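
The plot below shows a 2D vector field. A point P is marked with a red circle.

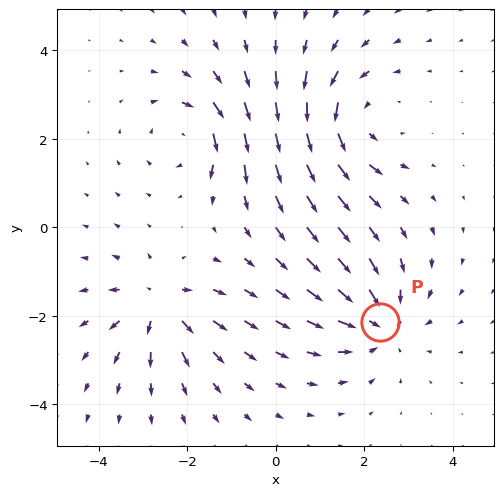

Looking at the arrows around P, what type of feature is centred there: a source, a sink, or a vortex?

At P (2.4, -2.2) the arrows converge inward. Divergence about -4, curl ≈0 — negative divergence with near-zero curl is a sink.

sink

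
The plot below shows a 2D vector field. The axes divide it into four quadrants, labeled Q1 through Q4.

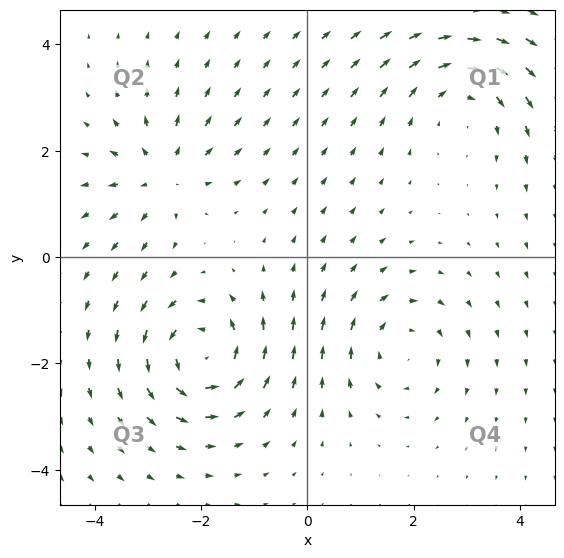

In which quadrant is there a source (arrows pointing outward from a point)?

Q2

The source sits at approximately (-2.7, 1.5), which lies in quadrant Q2. The divergence there is about +4, positive as expected for a source.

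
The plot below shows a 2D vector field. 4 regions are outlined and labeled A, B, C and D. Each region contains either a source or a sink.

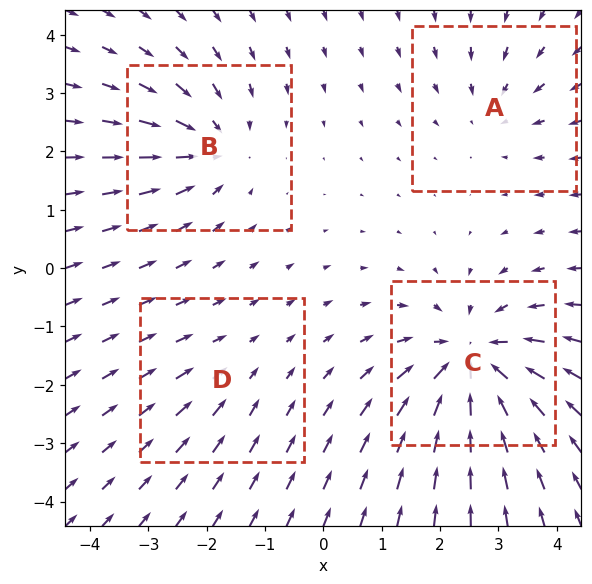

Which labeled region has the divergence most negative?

Divergence at each region's feature centre — A: about -3, B: about -5, C: about -7, D: about -2. Region C is most negative.

C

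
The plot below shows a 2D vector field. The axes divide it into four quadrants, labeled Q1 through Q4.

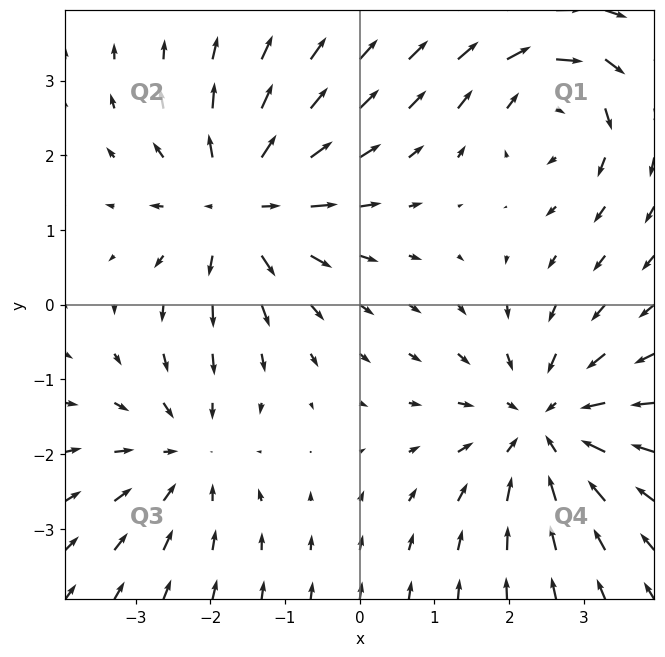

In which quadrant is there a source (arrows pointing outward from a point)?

The source sits at approximately (-1.6, 1.4), which lies in quadrant Q2. The divergence there is about +5, positive as expected for a source.

Q2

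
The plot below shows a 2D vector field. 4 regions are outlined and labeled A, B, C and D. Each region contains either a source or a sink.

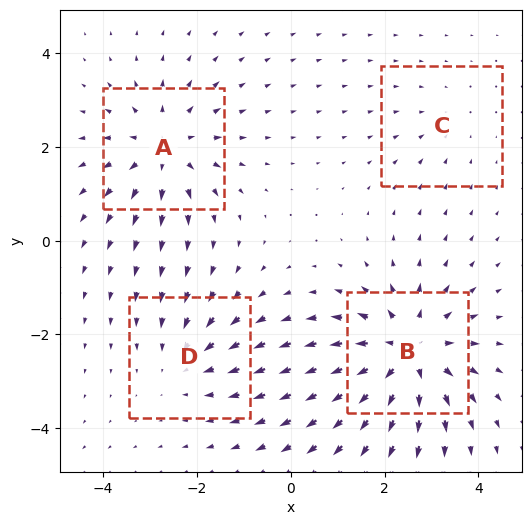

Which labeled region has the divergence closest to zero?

C

Divergence at each region's feature centre — A: about +5, B: about +6, C: about -2, D: about -3. Region C is closest to zero.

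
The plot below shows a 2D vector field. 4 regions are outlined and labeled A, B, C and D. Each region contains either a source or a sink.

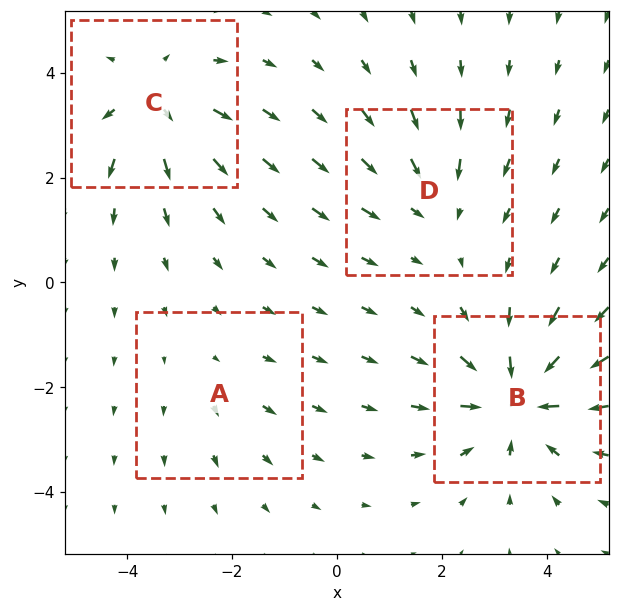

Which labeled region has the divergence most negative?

B

Divergence at each region's feature centre — A: about +2, B: about -6, C: about +5, D: about -3. Region B is most negative.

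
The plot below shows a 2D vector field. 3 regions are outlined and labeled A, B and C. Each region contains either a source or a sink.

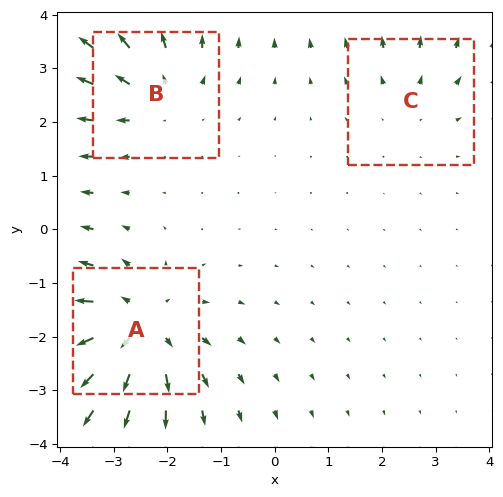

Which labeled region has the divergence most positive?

A

Divergence at each region's feature centre — A: about +5, B: about +3, C: about +2. Region A is most positive.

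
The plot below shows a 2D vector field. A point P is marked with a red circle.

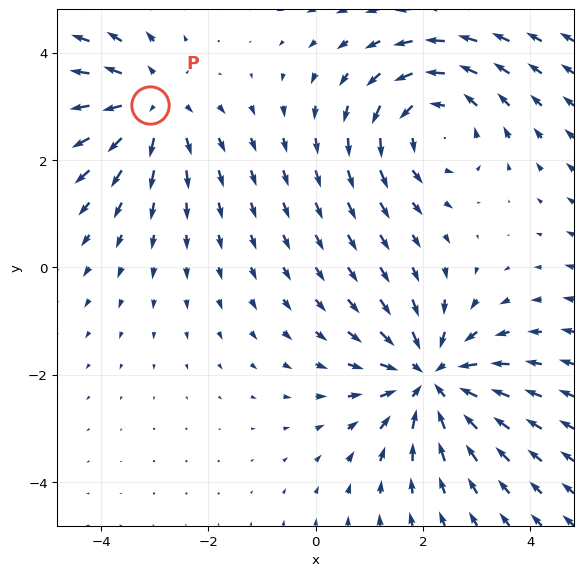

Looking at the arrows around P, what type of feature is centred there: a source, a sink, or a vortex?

At P (-3.1, 3.0) the arrows spread outward. Divergence about +3, curl ≈0 — positive divergence with near-zero curl is a source.

source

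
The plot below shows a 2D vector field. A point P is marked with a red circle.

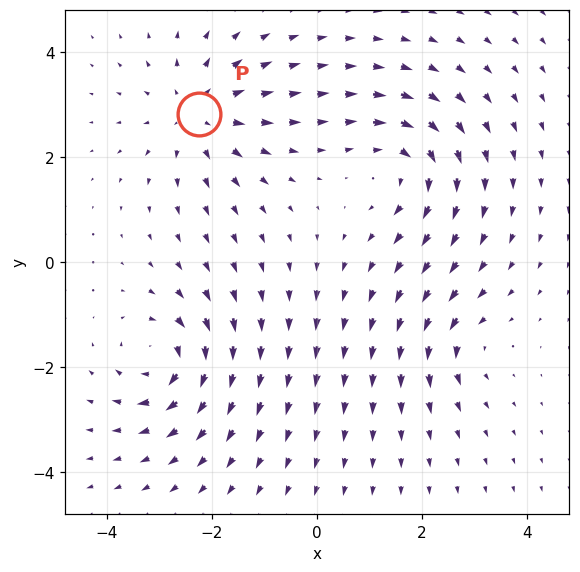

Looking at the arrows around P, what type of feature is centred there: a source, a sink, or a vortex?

At P (-2.3, 2.8) the arrows spread outward. Divergence about +4, curl ≈0 — positive divergence with near-zero curl is a source.

source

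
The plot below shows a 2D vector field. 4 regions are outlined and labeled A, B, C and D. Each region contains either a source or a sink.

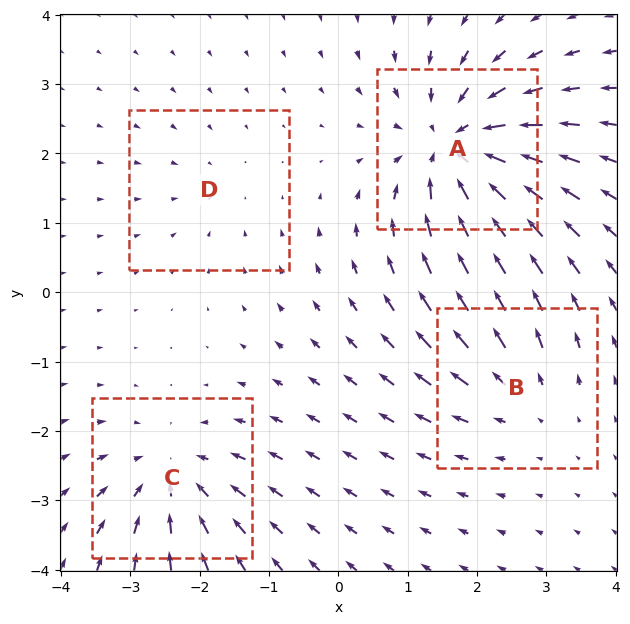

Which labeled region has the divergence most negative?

Divergence at each region's feature centre — A: about -7, B: about +4, C: about -5, D: about -2. Region A is most negative.

A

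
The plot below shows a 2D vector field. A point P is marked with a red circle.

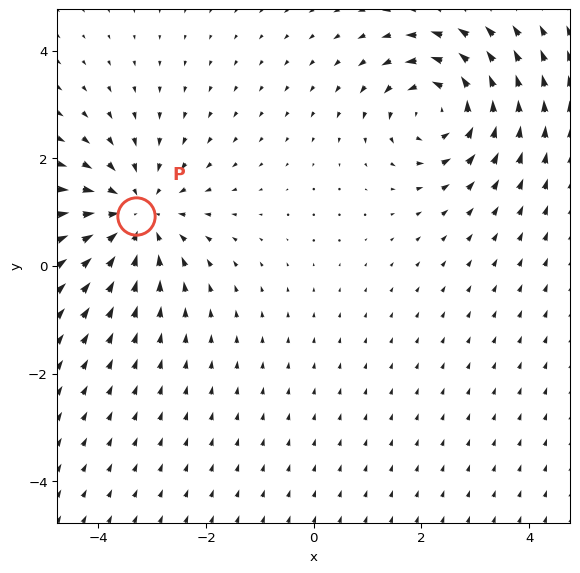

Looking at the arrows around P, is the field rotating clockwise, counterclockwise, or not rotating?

not rotating

Near P at (-3.3, 0.9) the arrows show no circulation. The curl there is ≈0.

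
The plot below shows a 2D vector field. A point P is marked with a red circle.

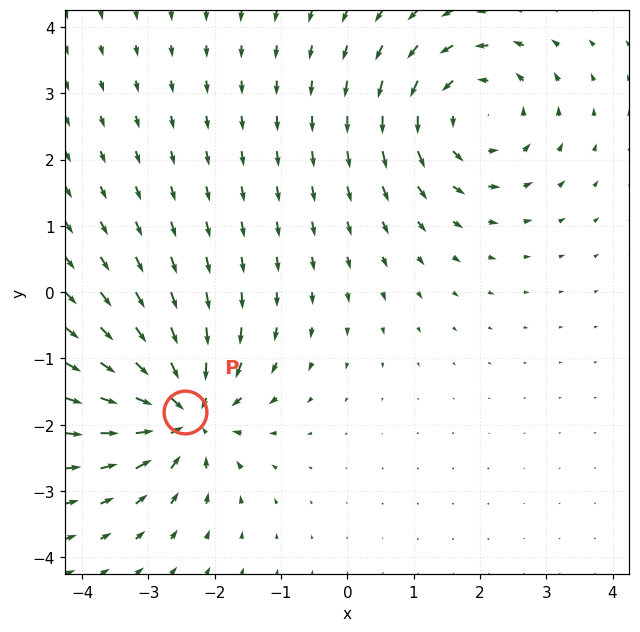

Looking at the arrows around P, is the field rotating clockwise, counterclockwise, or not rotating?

not rotating

Near P at (-2.5, -1.8) the arrows show no circulation. The curl there is ≈0.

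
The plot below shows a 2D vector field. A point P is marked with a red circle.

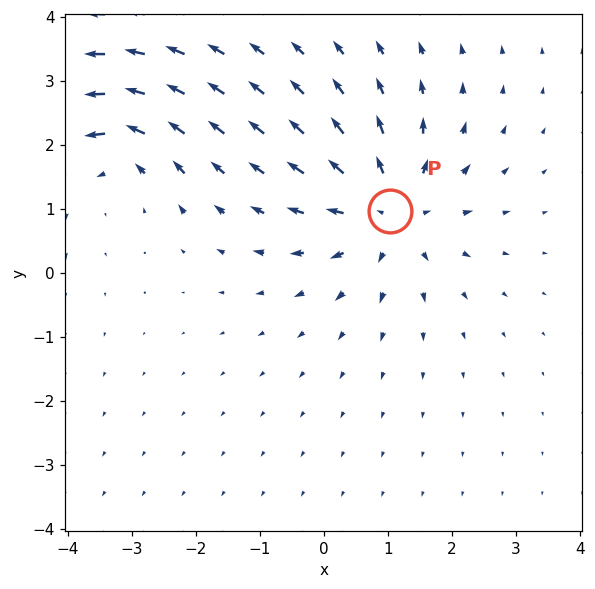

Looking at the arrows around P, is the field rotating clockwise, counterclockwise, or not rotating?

not rotating

Near P at (1.0, 1.0) the arrows show no circulation. The curl there is ≈0.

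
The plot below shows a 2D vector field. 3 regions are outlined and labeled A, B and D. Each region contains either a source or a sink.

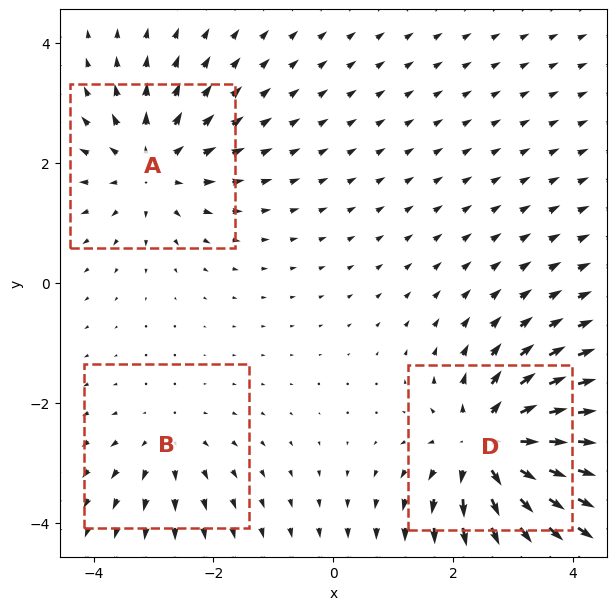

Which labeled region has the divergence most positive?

Divergence at each region's feature centre — A: about +4, B: about +2, D: about +6. Region D is most positive.

D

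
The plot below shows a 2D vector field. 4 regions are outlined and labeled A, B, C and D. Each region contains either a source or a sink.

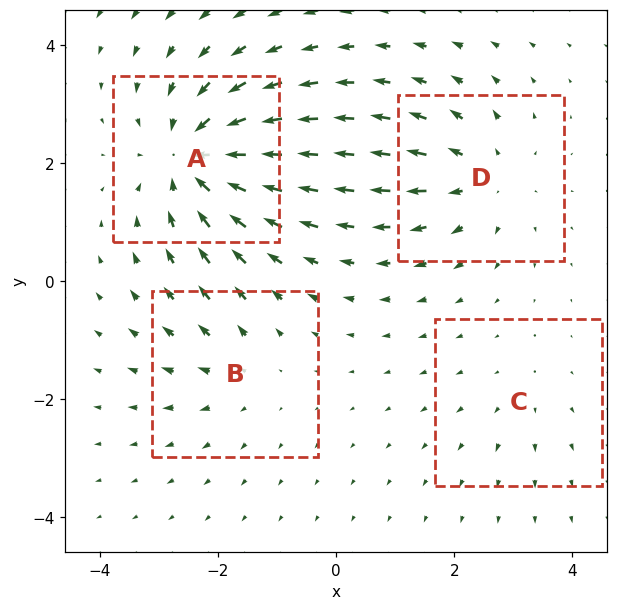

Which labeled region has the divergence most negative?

A

Divergence at each region's feature centre — A: about -7, B: about +3, C: about +2, D: about +4. Region A is most negative.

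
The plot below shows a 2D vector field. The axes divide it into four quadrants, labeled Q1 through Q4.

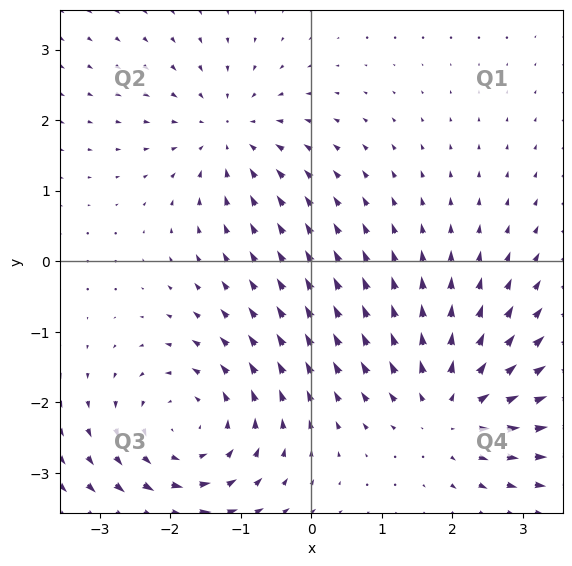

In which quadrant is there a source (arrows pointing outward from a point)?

The source sits at approximately (2.0, -2.1), which lies in quadrant Q4. The divergence there is about +4, positive as expected for a source.

Q4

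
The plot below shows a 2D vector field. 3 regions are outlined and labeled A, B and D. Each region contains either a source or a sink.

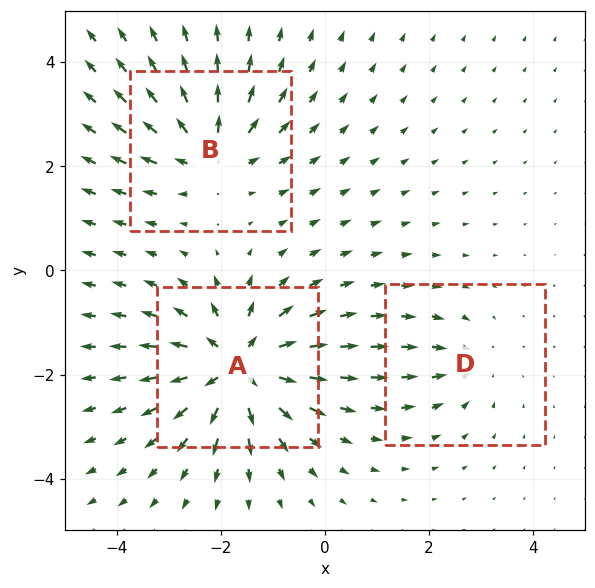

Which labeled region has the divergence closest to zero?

D

Divergence at each region's feature centre — A: about +6, B: about +4, D: about -2. Region D is closest to zero.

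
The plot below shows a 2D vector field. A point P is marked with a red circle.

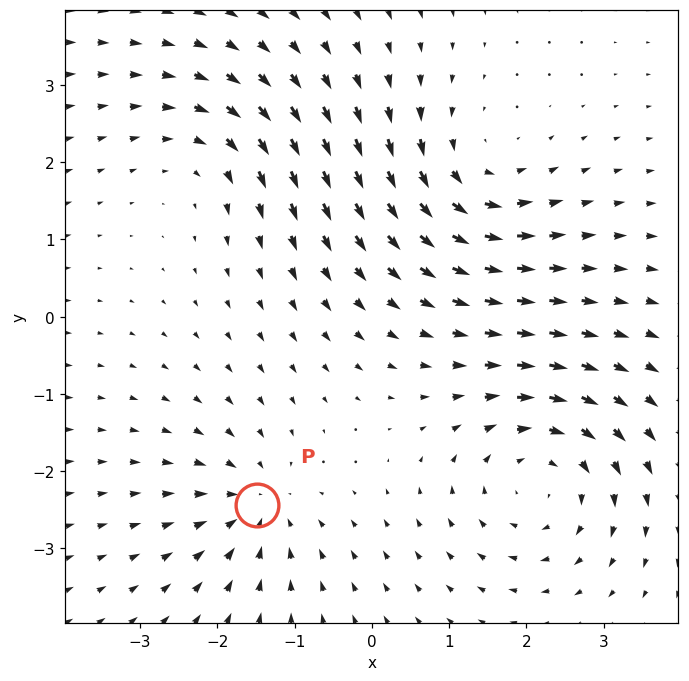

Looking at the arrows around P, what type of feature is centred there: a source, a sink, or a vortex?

At P (-1.5, -2.4) the arrows converge inward. Divergence about -4, curl ≈0 — negative divergence with near-zero curl is a sink.

sink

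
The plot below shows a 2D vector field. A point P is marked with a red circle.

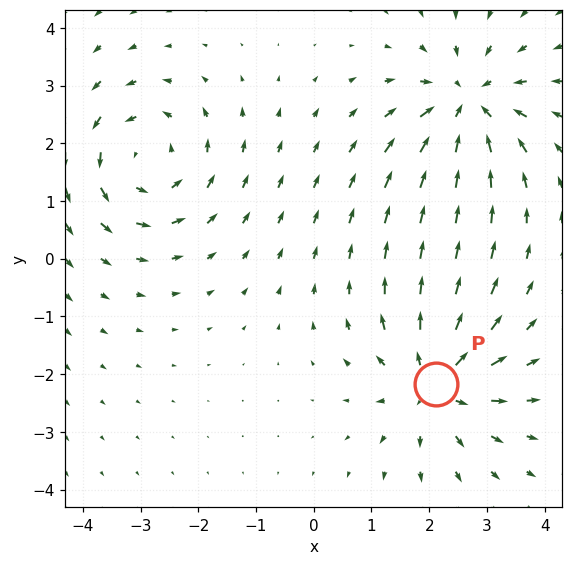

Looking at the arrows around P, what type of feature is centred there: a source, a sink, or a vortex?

At P (2.1, -2.2) the arrows spread outward. Divergence about +5, curl ≈0 — positive divergence with near-zero curl is a source.

source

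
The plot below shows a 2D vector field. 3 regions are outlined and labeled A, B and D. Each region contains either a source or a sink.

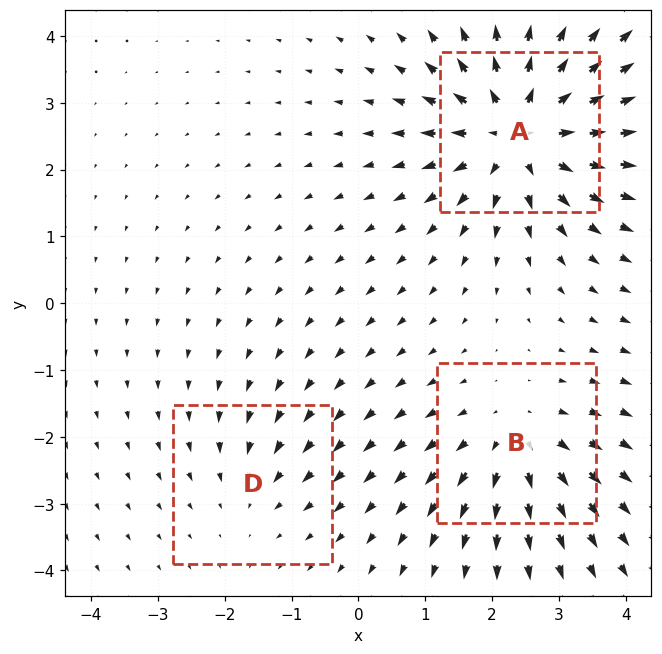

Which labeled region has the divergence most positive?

A

Divergence at each region's feature centre — A: about +5, B: about +3, D: about -2. Region A is most positive.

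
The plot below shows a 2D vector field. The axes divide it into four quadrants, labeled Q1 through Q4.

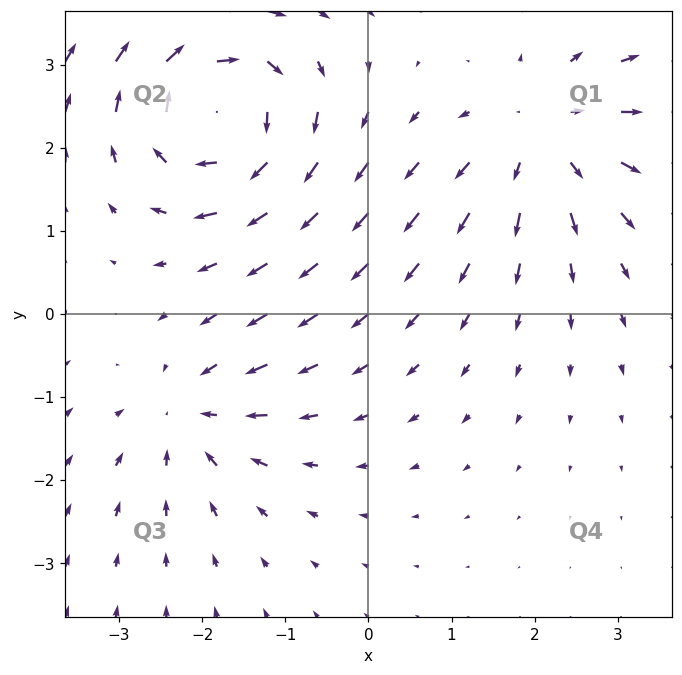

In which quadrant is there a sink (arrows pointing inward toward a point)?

Q3

The sink sits at approximately (-2.1, -1.2), which lies in quadrant Q3. The divergence there is about -3, negative as expected for a sink.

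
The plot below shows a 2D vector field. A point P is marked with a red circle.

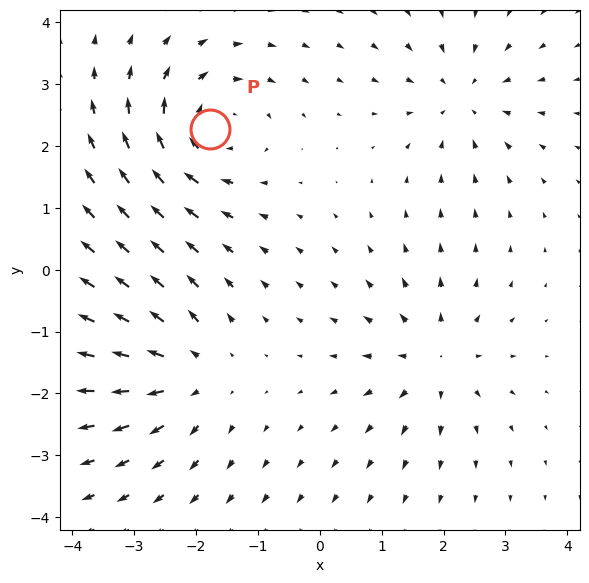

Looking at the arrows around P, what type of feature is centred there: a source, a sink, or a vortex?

vortex

At P (-1.8, 2.3) the arrows circulate clockwise. Divergence ≈0, curl about -4 — near-zero divergence with nonzero curl is a vortex.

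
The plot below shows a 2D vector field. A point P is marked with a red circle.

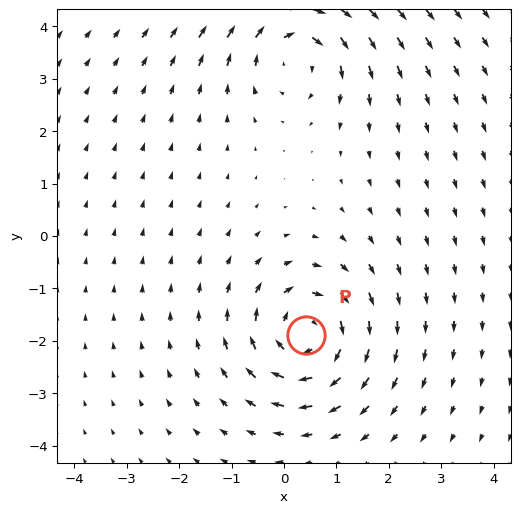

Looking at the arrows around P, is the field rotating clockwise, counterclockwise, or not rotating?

Near P at (0.4, -1.9) the arrows circulate clockwise. The curl (z-component) there is about -5; negative curl means clockwise rotation.

clockwise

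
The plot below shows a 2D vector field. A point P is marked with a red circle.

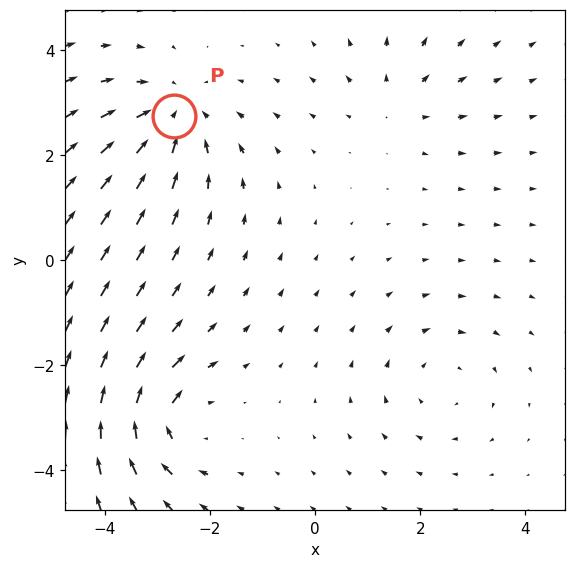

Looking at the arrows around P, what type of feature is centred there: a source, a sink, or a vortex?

sink

At P (-2.7, 2.7) the arrows converge inward. Divergence about -4, curl ≈0 — negative divergence with near-zero curl is a sink.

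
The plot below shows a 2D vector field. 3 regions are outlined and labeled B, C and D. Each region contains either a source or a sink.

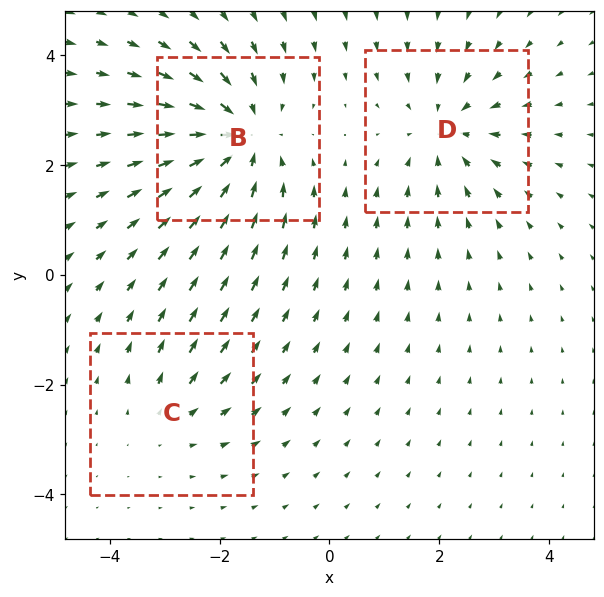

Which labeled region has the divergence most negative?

Divergence at each region's feature centre — B: about -4, C: about +2, D: about -3. Region B is most negative.

B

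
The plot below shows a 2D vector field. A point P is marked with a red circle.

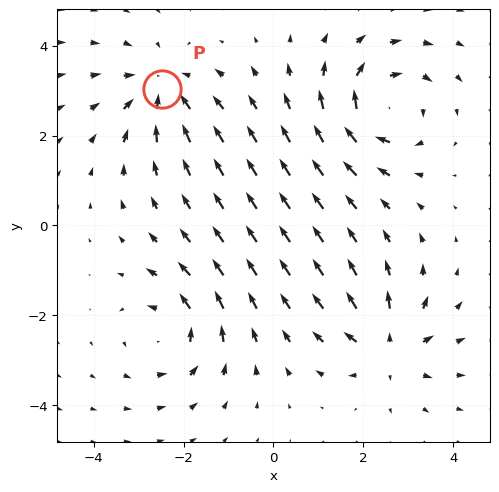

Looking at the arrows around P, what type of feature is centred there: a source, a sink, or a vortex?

sink

At P (-2.5, 3.0) the arrows converge inward. Divergence about -4, curl ≈0 — negative divergence with near-zero curl is a sink.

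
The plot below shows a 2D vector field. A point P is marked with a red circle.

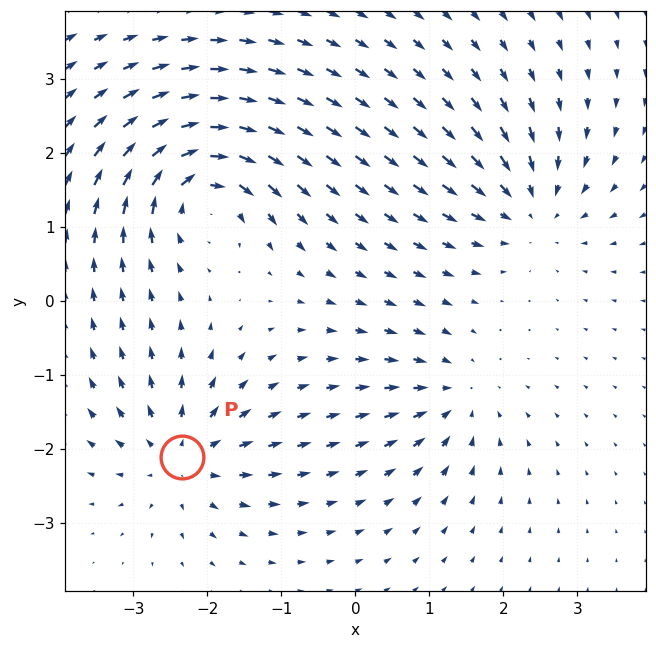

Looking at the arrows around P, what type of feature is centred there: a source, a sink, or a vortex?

source

At P (-2.3, -2.1) the arrows spread outward. Divergence about +5, curl ≈0 — positive divergence with near-zero curl is a source.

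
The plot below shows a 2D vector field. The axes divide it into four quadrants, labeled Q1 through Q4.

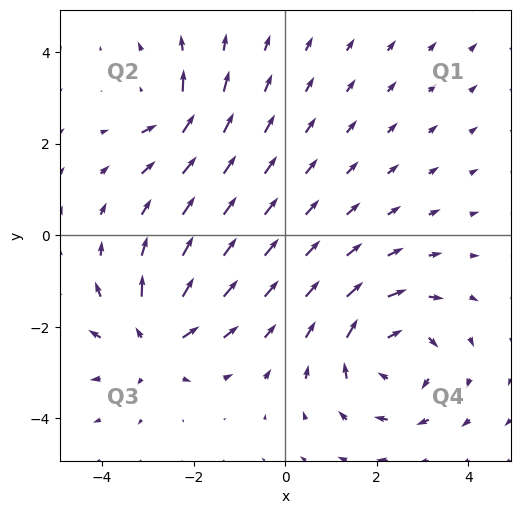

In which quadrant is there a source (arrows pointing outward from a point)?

The source sits at approximately (-2.9, -2.3), which lies in quadrant Q3. The divergence there is about +5, positive as expected for a source.

Q3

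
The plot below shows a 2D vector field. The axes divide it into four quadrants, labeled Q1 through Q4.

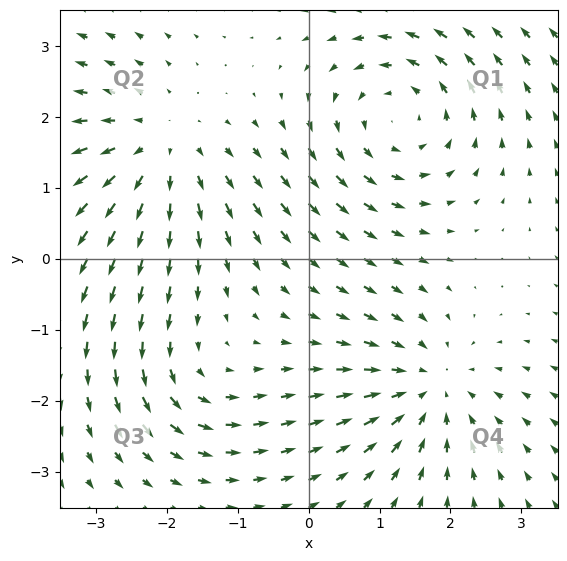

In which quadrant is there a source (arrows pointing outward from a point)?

The source sits at approximately (-2.1, 1.5), which lies in quadrant Q2. The divergence there is about +3, positive as expected for a source.

Q2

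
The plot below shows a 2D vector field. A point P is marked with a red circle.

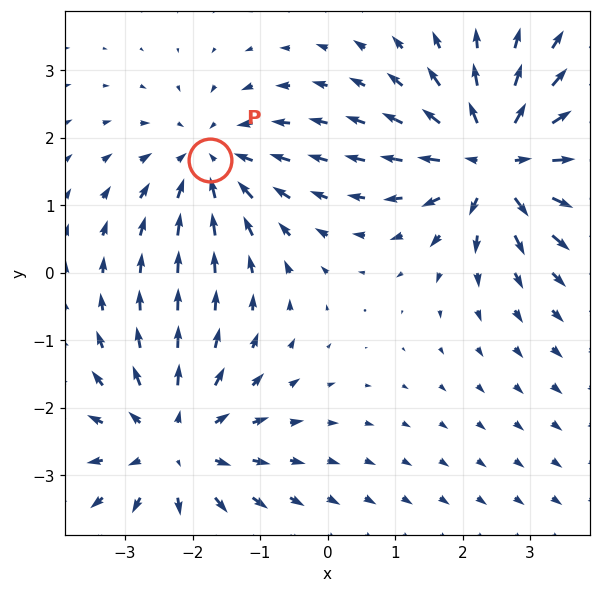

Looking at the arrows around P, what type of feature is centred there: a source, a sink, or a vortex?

sink

At P (-1.7, 1.7) the arrows converge inward. Divergence about -4, curl ≈0 — negative divergence with near-zero curl is a sink.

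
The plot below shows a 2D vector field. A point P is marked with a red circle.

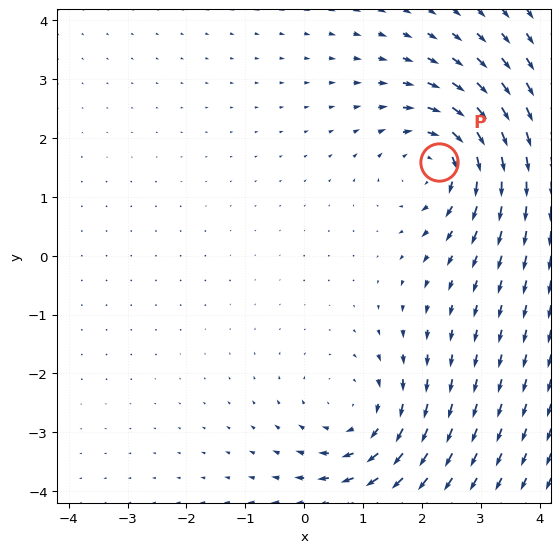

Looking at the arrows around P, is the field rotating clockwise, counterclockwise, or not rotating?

clockwise

Near P at (2.3, 1.6) the arrows circulate clockwise. The curl (z-component) there is about -4; negative curl means clockwise rotation.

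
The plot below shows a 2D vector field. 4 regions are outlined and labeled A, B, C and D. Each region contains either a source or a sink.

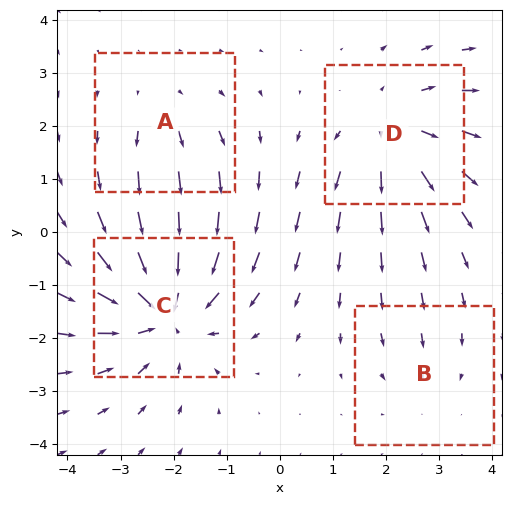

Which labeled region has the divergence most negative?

Divergence at each region's feature centre — A: about +3, B: about -2, C: about -6, D: about +4. Region C is most negative.

C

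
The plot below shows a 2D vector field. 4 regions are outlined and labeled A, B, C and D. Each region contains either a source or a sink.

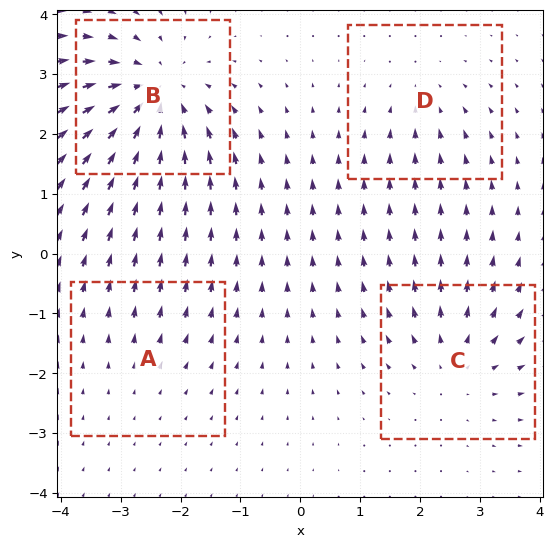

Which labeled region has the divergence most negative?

B

Divergence at each region's feature centre — A: about +2, B: about -7, C: about +4, D: about -3. Region B is most negative.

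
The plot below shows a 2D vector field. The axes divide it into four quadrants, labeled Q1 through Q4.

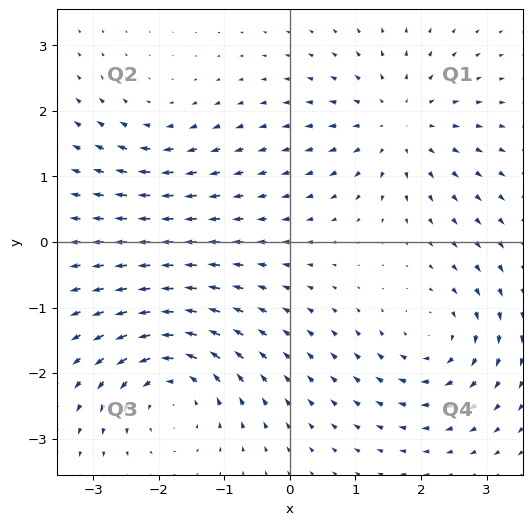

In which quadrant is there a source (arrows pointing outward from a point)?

Q1

The source sits at approximately (1.7, 1.8), which lies in quadrant Q1. The divergence there is about +4, positive as expected for a source.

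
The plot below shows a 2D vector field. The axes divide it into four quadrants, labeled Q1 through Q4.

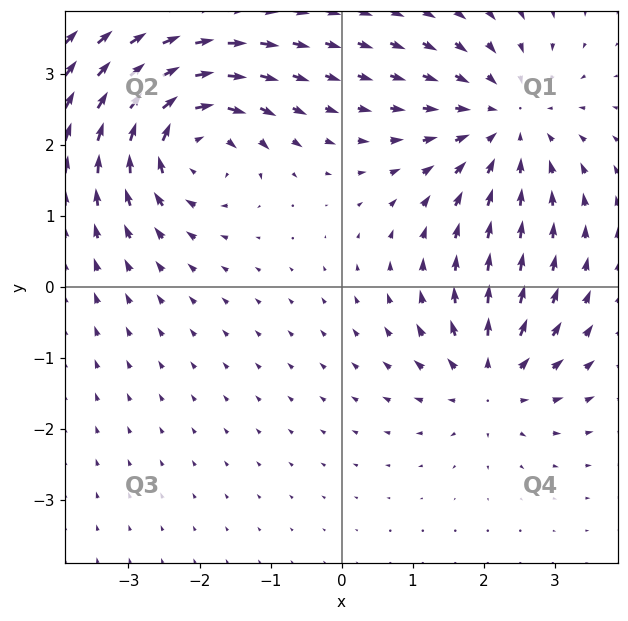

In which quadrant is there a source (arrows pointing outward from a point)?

The source sits at approximately (2.1, -1.3), which lies in quadrant Q4. The divergence there is about +4, positive as expected for a source.

Q4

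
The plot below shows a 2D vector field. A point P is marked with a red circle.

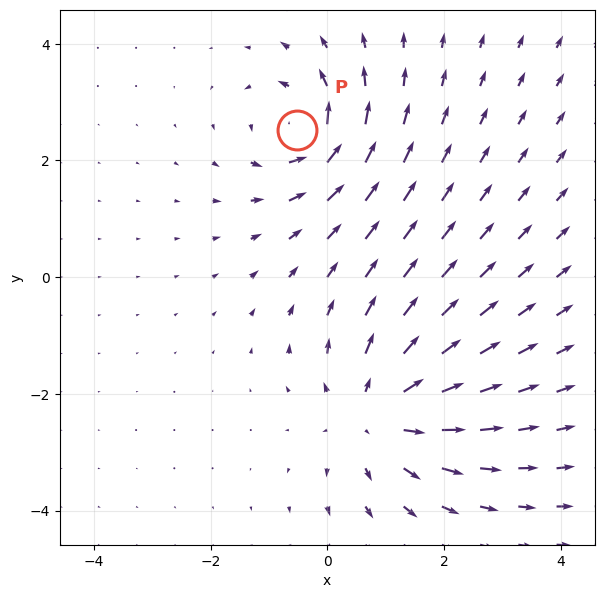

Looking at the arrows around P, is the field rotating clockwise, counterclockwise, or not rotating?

Near P at (-0.5, 2.5) the arrows circulate counterclockwise. The curl (z-component) there is about +5; positive curl means counterclockwise rotation.

counterclockwise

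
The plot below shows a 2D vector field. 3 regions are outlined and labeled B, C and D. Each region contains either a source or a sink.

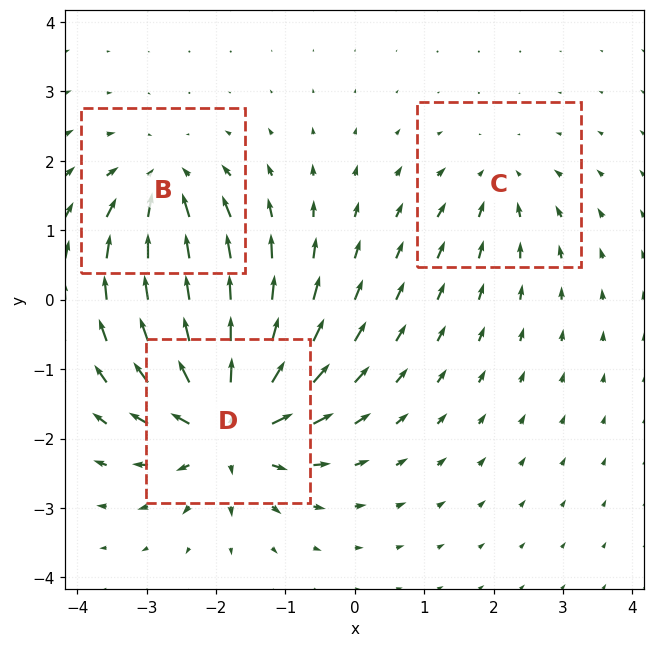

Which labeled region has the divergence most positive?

Divergence at each region's feature centre — B: about -4, C: about -2, D: about +6. Region D is most positive.

D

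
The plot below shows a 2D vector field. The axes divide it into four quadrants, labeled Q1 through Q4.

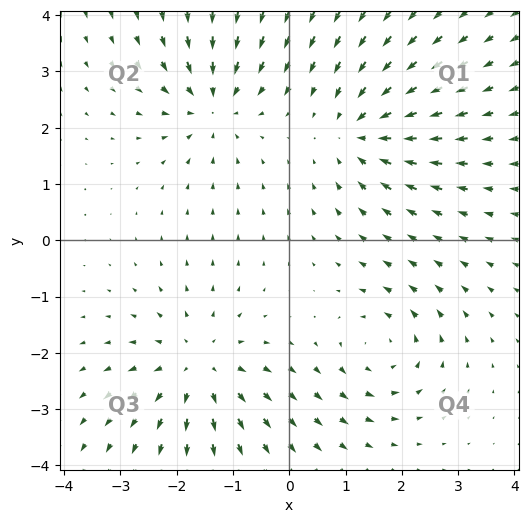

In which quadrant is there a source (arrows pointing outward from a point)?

Q3

The source sits at approximately (-1.6, -2.2), which lies in quadrant Q3. The divergence there is about +3, positive as expected for a source.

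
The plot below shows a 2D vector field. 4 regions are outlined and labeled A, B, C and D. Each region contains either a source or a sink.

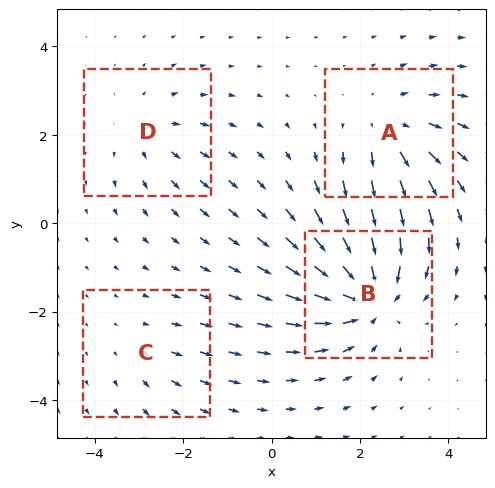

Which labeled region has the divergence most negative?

B

Divergence at each region's feature centre — A: about +4, B: about -6, C: about +2, D: about +3. Region B is most negative.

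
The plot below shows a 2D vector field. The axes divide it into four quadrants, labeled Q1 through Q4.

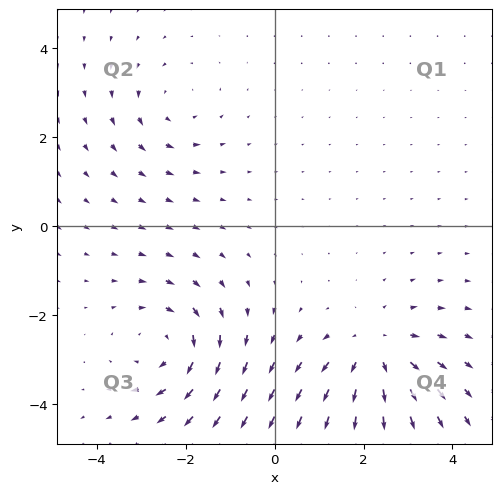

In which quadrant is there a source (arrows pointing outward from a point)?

Q4

The source sits at approximately (2.3, -2.8), which lies in quadrant Q4. The divergence there is about +4, positive as expected for a source.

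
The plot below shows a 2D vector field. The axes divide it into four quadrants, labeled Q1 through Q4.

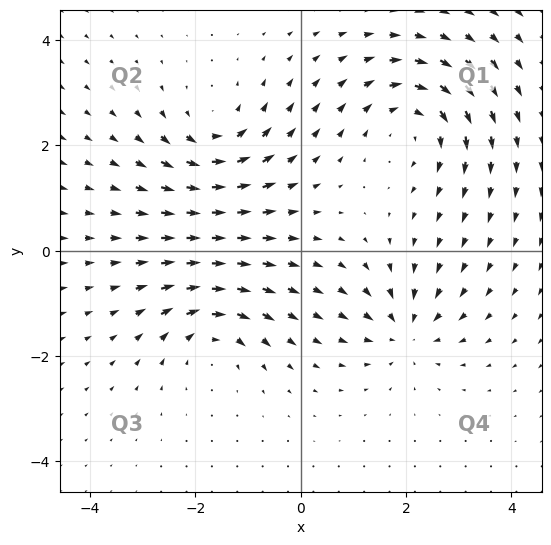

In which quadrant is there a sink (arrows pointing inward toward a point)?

The sink sits at approximately (2.0, -1.5), which lies in quadrant Q4. The divergence there is about -4, negative as expected for a sink.

Q4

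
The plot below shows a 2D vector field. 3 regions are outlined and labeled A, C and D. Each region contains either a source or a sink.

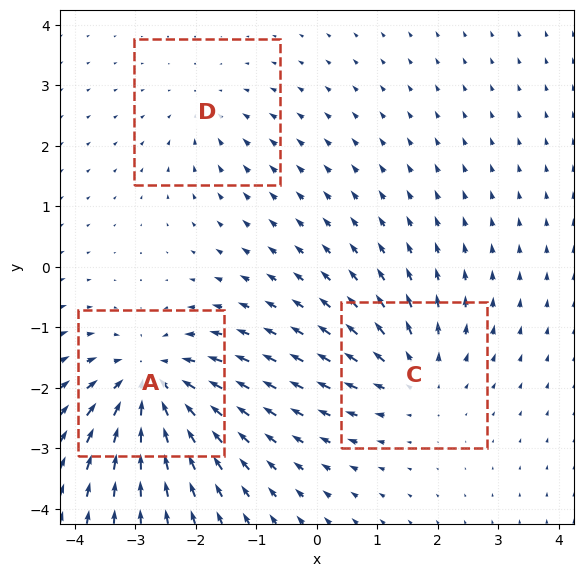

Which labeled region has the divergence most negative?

A

Divergence at each region's feature centre — A: about -5, C: about +3, D: about -2. Region A is most negative.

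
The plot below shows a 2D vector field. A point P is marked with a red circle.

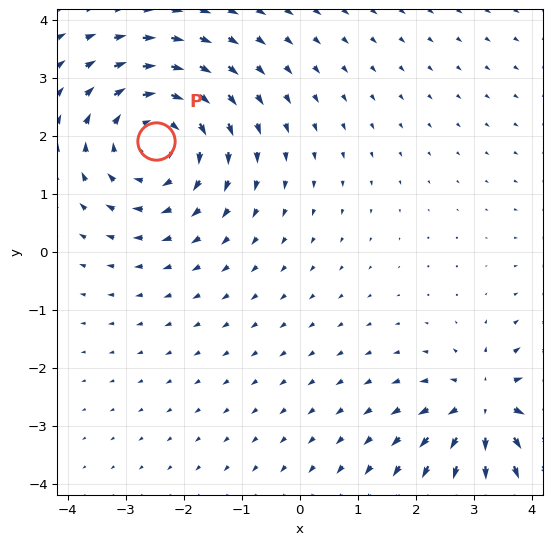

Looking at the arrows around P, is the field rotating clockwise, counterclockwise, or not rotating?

Near P at (-2.5, 1.9) the arrows circulate clockwise. The curl (z-component) there is about -3; negative curl means clockwise rotation.

clockwise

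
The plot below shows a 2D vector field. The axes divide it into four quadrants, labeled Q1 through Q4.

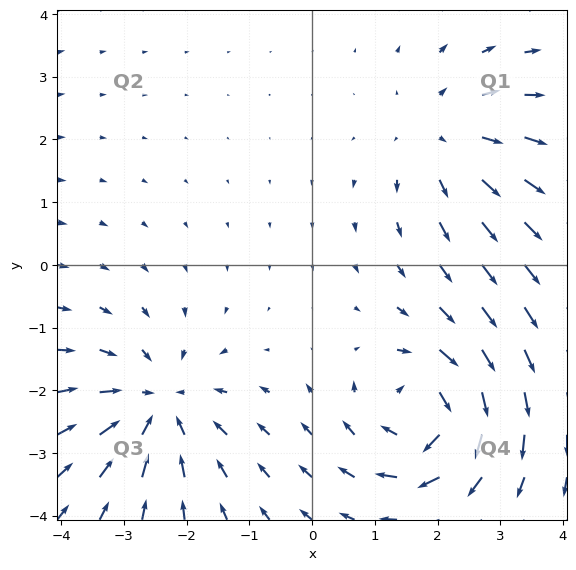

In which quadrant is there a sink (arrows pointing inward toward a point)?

Q3

The sink sits at approximately (-2.5, -2.2), which lies in quadrant Q3. The divergence there is about -4, negative as expected for a sink.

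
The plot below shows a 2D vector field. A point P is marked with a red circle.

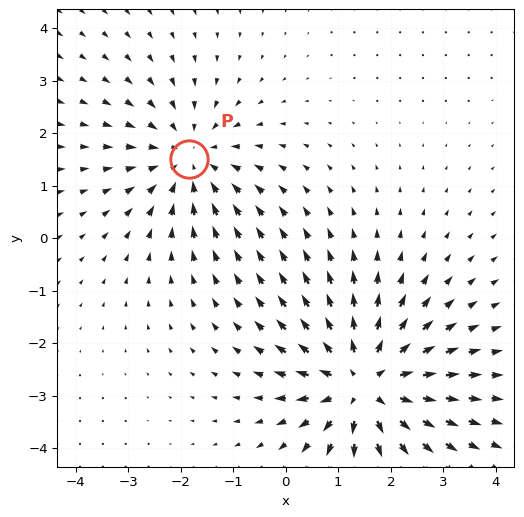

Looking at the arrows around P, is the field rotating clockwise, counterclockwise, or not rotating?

not rotating

Near P at (-1.9, 1.5) the arrows show no circulation. The curl there is ≈0.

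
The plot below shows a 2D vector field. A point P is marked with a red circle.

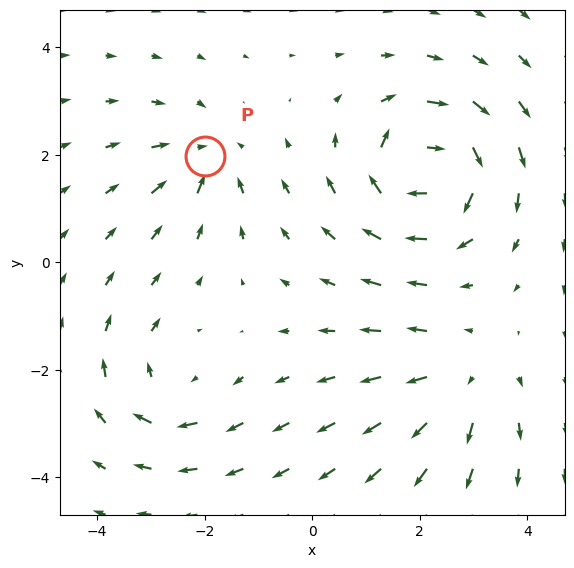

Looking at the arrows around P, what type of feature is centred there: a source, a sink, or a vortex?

sink

At P (-2.0, 2.0) the arrows converge inward. Divergence about -4, curl ≈0 — negative divergence with near-zero curl is a sink.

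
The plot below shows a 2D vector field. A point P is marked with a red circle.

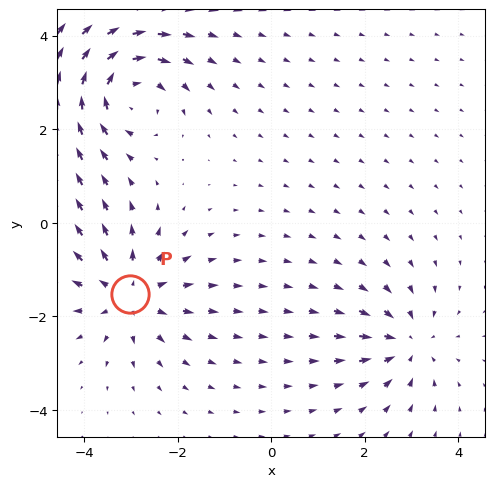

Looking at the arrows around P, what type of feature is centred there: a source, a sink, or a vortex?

At P (-3.0, -1.5) the arrows spread outward. Divergence about +5, curl ≈0 — positive divergence with near-zero curl is a source.

source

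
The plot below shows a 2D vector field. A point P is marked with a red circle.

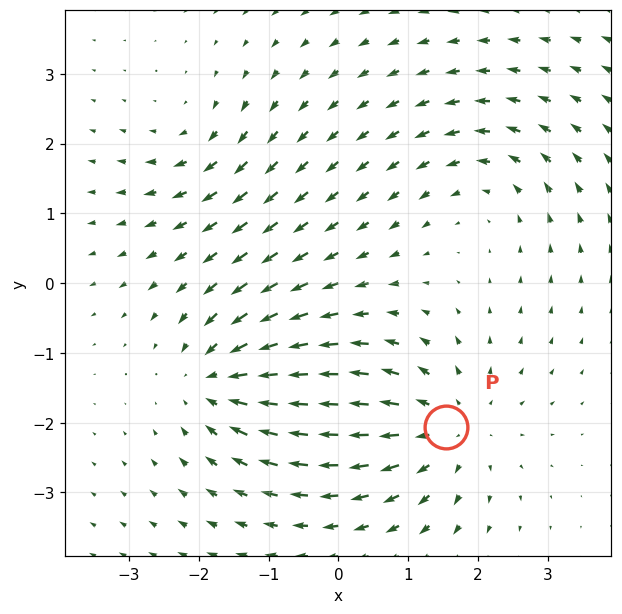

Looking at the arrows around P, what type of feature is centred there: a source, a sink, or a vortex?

At P (1.5, -2.1) the arrows spread outward. Divergence about +4, curl ≈0 — positive divergence with near-zero curl is a source.

source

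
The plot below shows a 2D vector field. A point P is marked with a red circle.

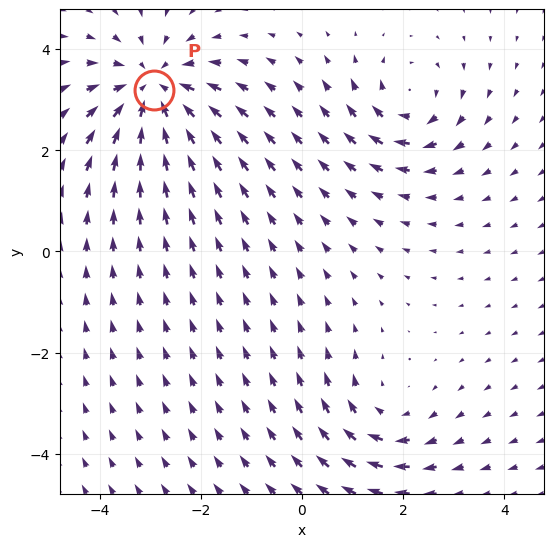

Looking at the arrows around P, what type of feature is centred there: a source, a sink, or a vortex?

At P (-2.9, 3.2) the arrows converge inward. Divergence about -4, curl ≈0 — negative divergence with near-zero curl is a sink.

sink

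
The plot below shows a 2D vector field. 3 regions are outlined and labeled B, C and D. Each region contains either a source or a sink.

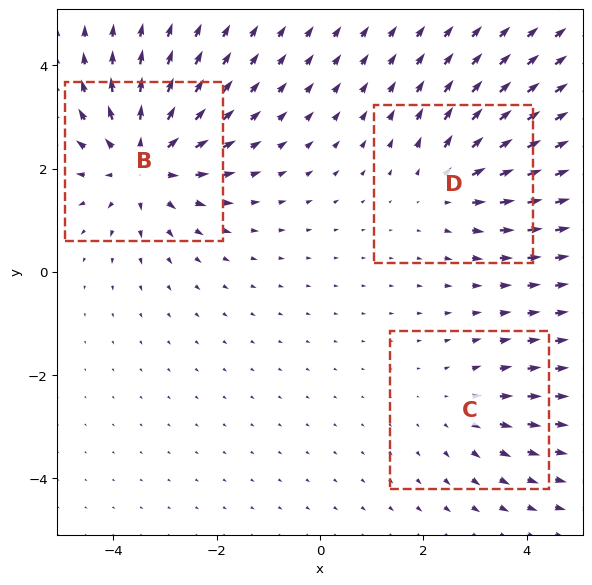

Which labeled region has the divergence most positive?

Divergence at each region's feature centre — B: about +5, C: about +2, D: about +3. Region B is most positive.

B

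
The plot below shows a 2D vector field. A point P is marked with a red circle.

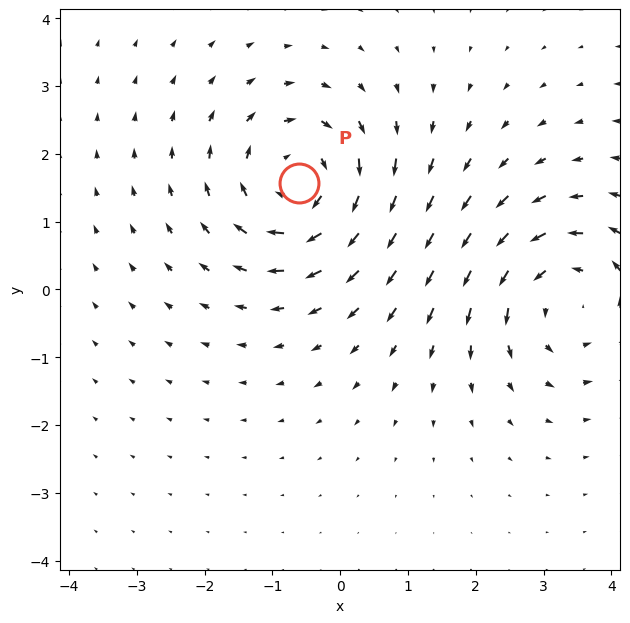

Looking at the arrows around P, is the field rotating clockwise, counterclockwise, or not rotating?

Near P at (-0.6, 1.6) the arrows circulate clockwise. The curl (z-component) there is about -5; negative curl means clockwise rotation.

clockwise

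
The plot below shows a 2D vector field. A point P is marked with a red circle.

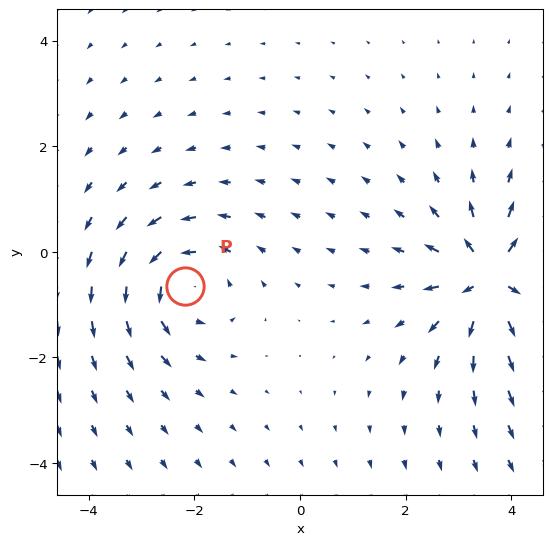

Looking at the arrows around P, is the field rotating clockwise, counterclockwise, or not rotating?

counterclockwise

Near P at (-2.2, -0.7) the arrows circulate counterclockwise. The curl (z-component) there is about +4; positive curl means counterclockwise rotation.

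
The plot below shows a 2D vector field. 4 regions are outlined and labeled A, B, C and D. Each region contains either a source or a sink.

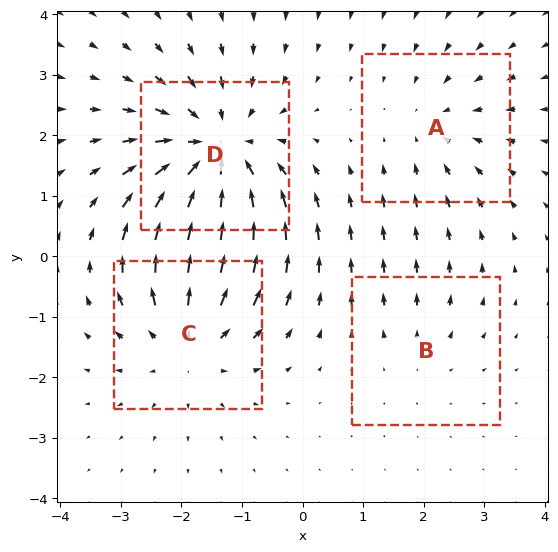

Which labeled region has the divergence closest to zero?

B

Divergence at each region's feature centre — A: about -3, B: about +2, C: about +4, D: about -6. Region B is closest to zero.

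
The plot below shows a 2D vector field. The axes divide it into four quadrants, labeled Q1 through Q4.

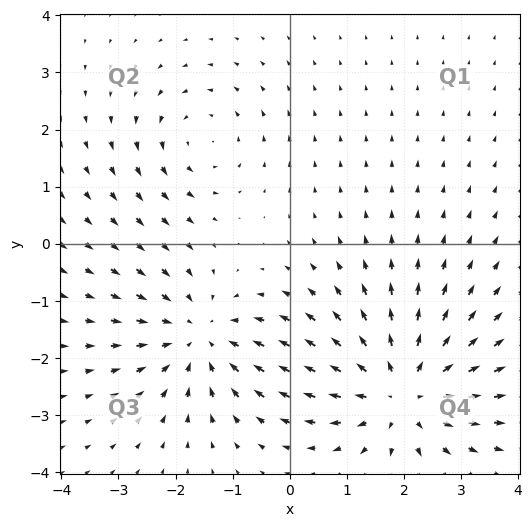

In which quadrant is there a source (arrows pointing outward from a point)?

The source sits at approximately (2.0, -2.6), which lies in quadrant Q4. The divergence there is about +4, positive as expected for a source.

Q4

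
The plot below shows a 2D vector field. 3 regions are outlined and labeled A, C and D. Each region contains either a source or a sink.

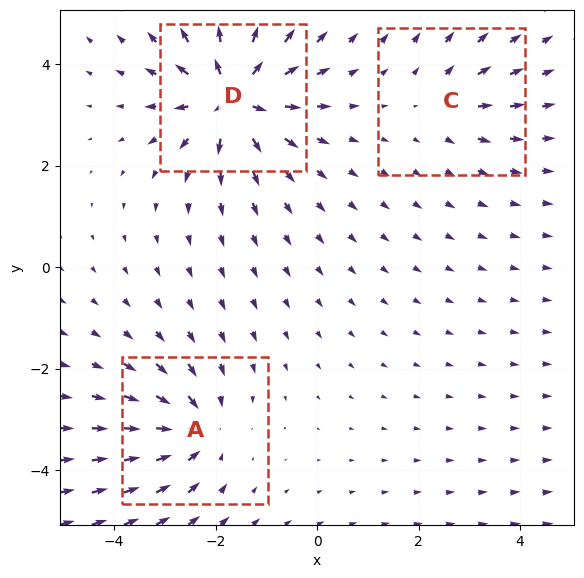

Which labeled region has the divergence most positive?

Divergence at each region's feature centre — A: about -4, C: about +2, D: about +6. Region D is most positive.

D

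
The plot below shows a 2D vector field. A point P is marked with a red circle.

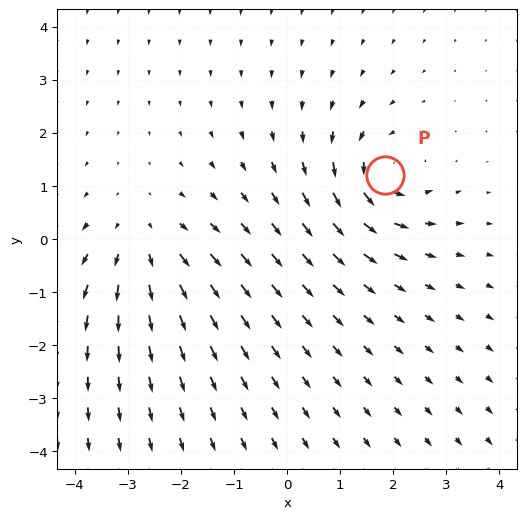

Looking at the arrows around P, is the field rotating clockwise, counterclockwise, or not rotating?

Near P at (1.8, 1.2) the arrows circulate counterclockwise. The curl (z-component) there is about +3; positive curl means counterclockwise rotation.

counterclockwise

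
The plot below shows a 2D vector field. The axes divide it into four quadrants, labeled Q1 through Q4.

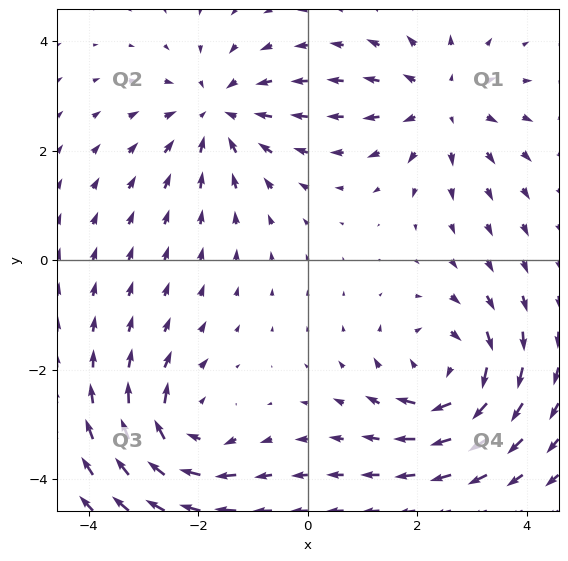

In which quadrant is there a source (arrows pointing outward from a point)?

Q1

The source sits at approximately (2.4, 2.9), which lies in quadrant Q1. The divergence there is about +4, positive as expected for a source.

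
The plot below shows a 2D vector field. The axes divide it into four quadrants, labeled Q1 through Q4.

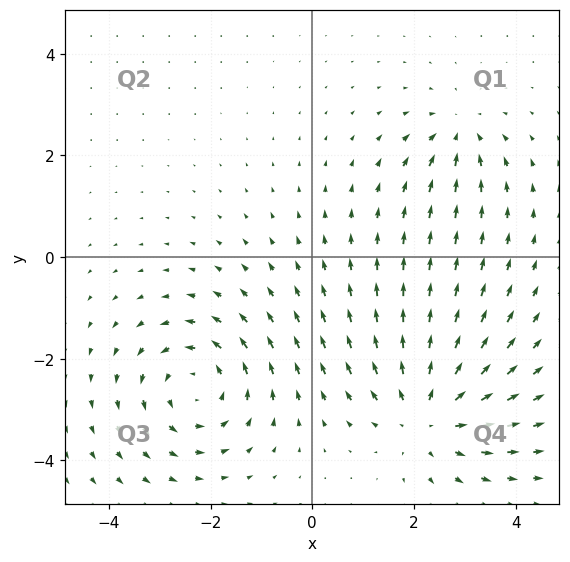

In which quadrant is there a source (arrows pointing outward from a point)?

Q4

The source sits at approximately (2.3, -3.1), which lies in quadrant Q4. The divergence there is about +4, positive as expected for a source.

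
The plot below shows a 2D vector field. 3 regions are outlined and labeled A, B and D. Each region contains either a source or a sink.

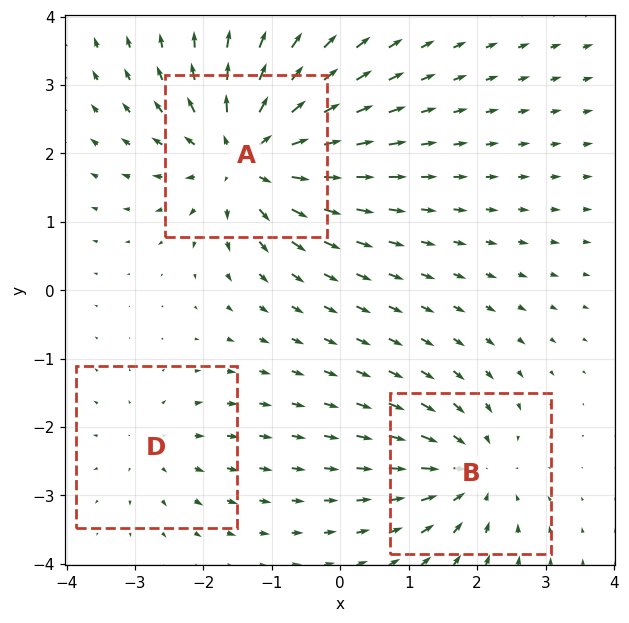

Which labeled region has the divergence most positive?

A

Divergence at each region's feature centre — A: about +6, B: about -4, D: about +2. Region A is most positive.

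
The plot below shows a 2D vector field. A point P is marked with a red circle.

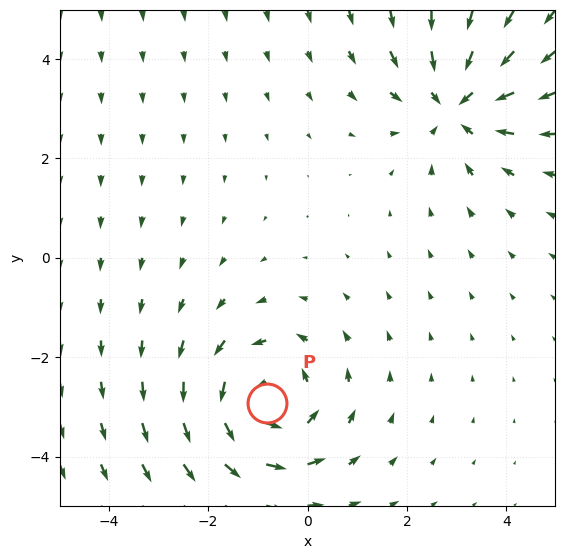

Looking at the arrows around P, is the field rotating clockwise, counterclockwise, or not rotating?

Near P at (-0.8, -2.9) the arrows circulate counterclockwise. The curl (z-component) there is about +3; positive curl means counterclockwise rotation.

counterclockwise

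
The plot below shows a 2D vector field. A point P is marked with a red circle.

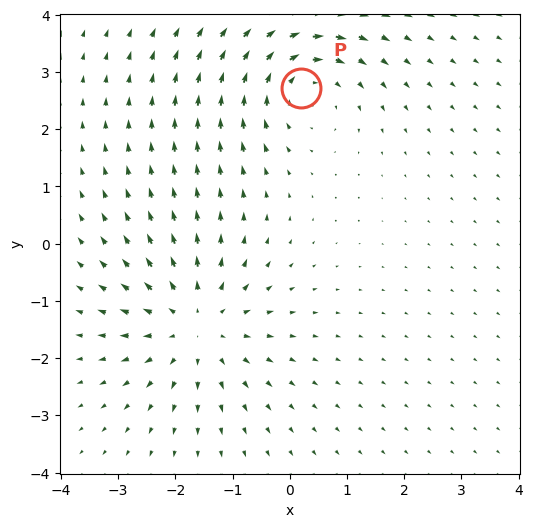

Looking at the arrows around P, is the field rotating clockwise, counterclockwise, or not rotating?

Near P at (0.2, 2.7) the arrows circulate clockwise. The curl (z-component) there is about -3; negative curl means clockwise rotation.

clockwise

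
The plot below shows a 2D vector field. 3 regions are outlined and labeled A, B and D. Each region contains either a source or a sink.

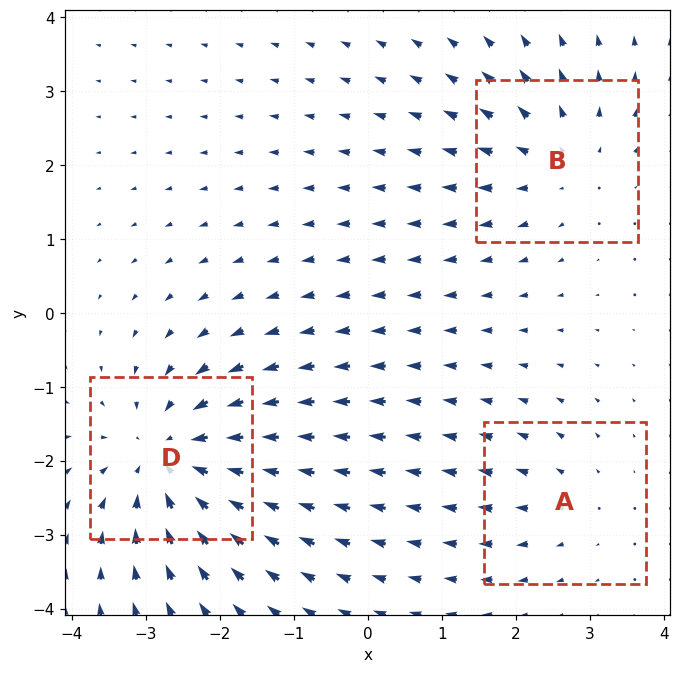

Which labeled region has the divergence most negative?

Divergence at each region's feature centre — A: about +2, B: about +3, D: about -5. Region D is most negative.

D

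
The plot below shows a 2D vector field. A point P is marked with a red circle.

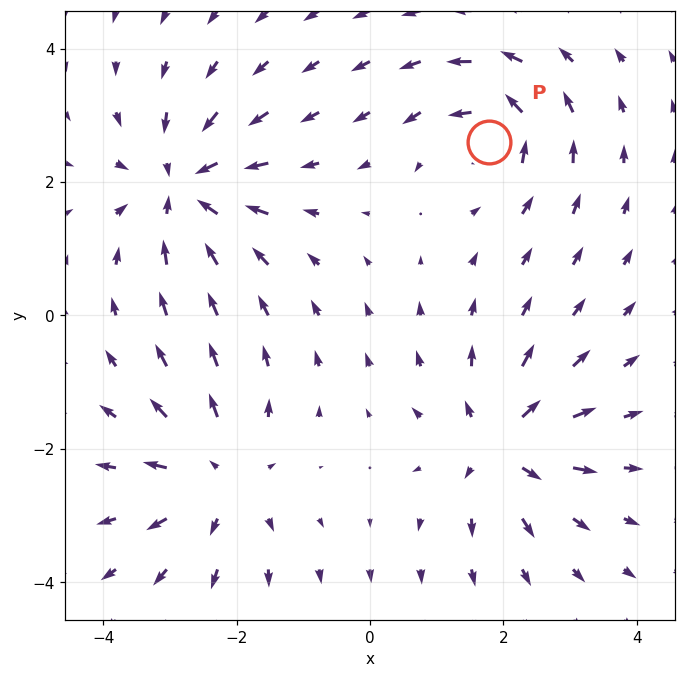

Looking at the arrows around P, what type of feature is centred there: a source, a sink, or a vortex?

vortex

At P (1.8, 2.6) the arrows circulate counterclockwise. Divergence ≈0, curl about +5 — near-zero divergence with nonzero curl is a vortex.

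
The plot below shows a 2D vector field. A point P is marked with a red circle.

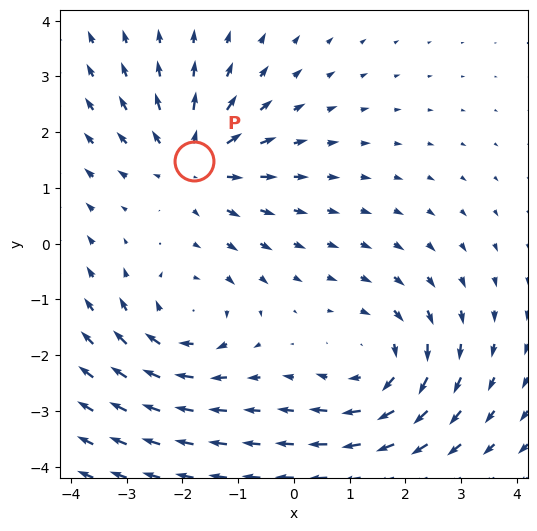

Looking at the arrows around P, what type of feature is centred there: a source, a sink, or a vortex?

source

At P (-1.8, 1.5) the arrows spread outward. Divergence about +4, curl ≈0 — positive divergence with near-zero curl is a source.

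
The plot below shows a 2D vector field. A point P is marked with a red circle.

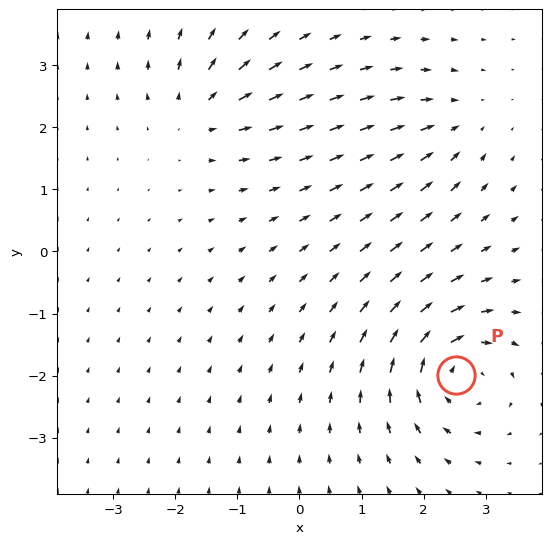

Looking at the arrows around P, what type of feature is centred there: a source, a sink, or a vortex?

vortex

At P (2.5, -2.0) the arrows circulate clockwise. Divergence ≈0, curl about -7 — near-zero divergence with nonzero curl is a vortex.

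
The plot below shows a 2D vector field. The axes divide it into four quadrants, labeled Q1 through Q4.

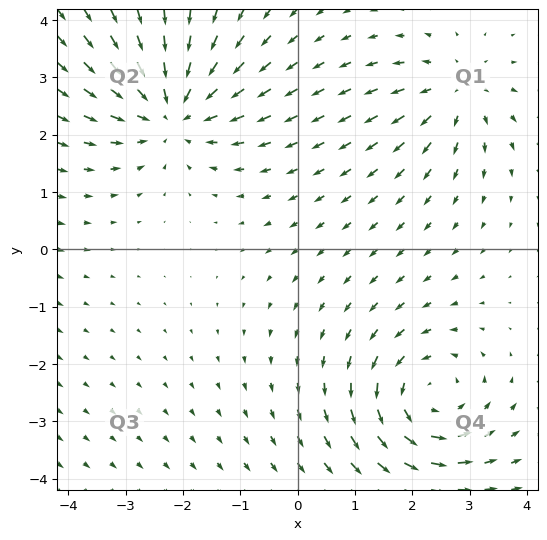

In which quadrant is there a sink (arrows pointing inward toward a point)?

The sink sits at approximately (-2.2, 2.4), which lies in quadrant Q2. The divergence there is about -5, negative as expected for a sink.

Q2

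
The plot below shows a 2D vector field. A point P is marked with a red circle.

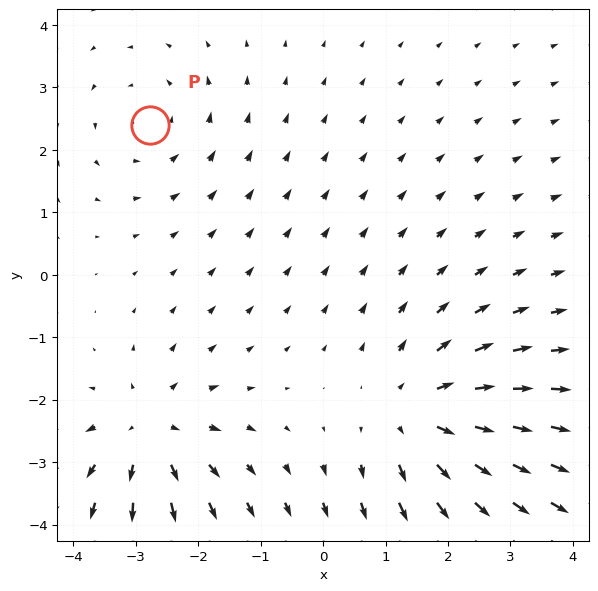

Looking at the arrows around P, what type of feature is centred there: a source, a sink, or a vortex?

At P (-2.8, 2.4) the arrows circulate counterclockwise. Divergence ≈0, curl about +3 — near-zero divergence with nonzero curl is a vortex.

vortex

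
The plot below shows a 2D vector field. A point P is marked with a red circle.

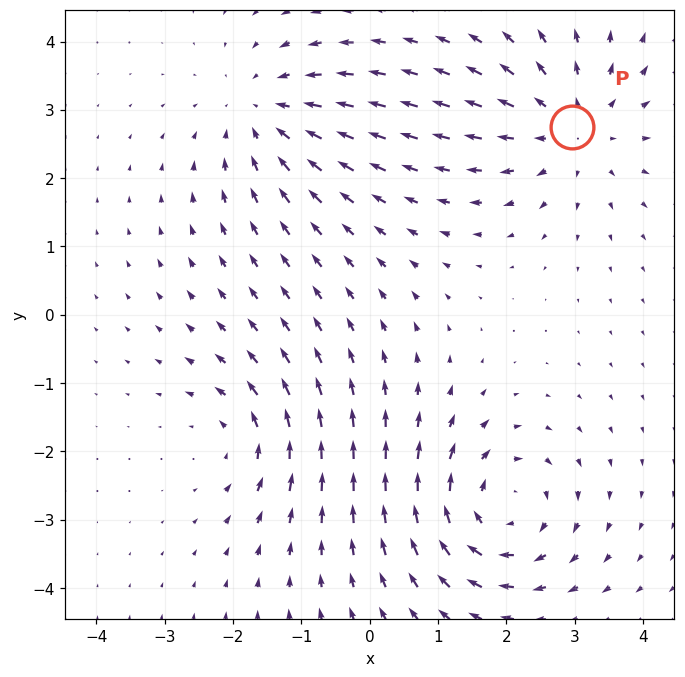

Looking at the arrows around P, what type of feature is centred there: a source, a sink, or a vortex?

At P (3.0, 2.7) the arrows spread outward. Divergence about +4, curl ≈0 — positive divergence with near-zero curl is a source.

source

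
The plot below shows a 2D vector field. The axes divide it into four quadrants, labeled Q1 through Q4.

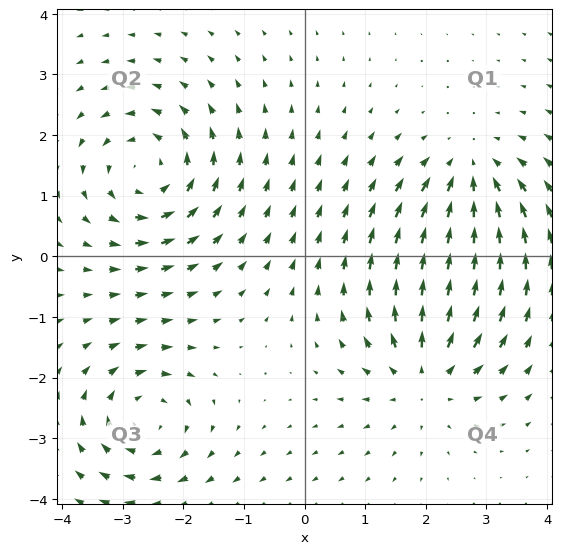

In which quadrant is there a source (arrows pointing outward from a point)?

Q4

The source sits at approximately (2.0, -2.0), which lies in quadrant Q4. The divergence there is about +5, positive as expected for a source.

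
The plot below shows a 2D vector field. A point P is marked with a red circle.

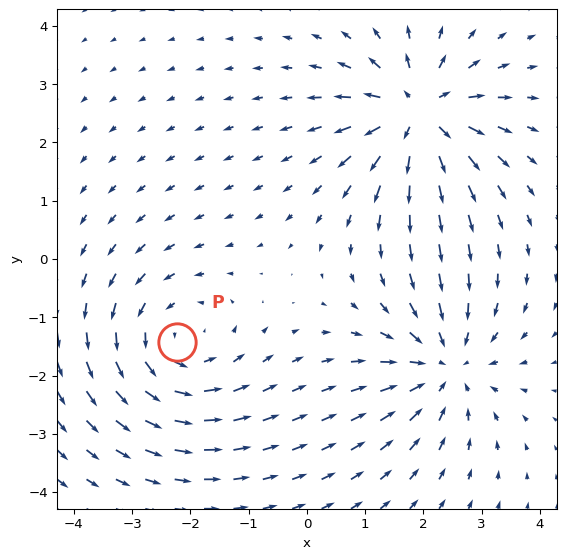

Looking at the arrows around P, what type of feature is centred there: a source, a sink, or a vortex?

vortex

At P (-2.2, -1.4) the arrows circulate counterclockwise. Divergence ≈0, curl about +4 — near-zero divergence with nonzero curl is a vortex.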